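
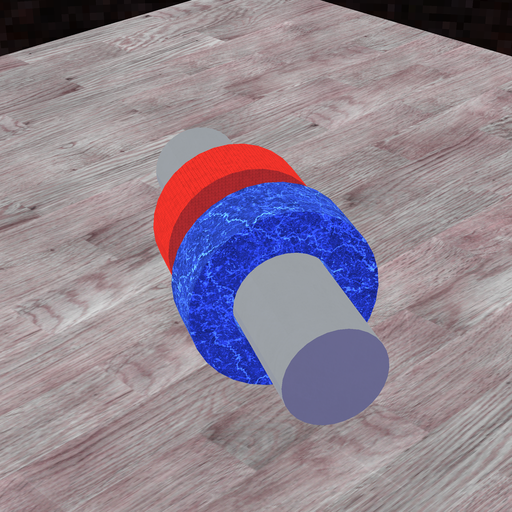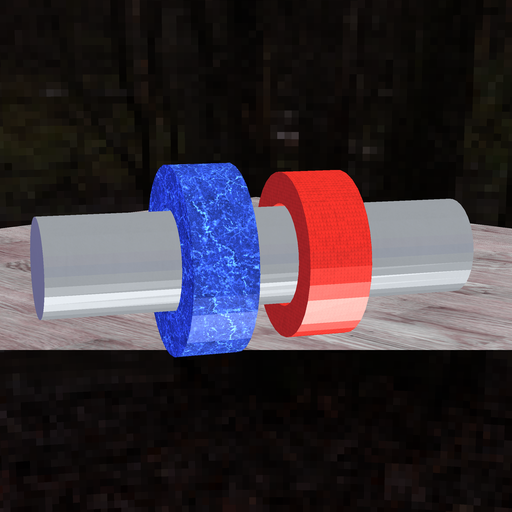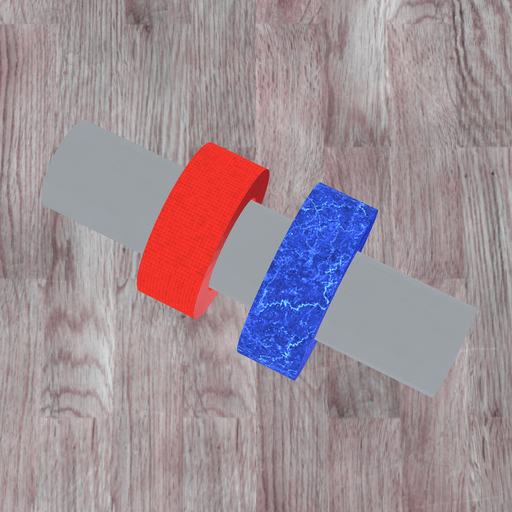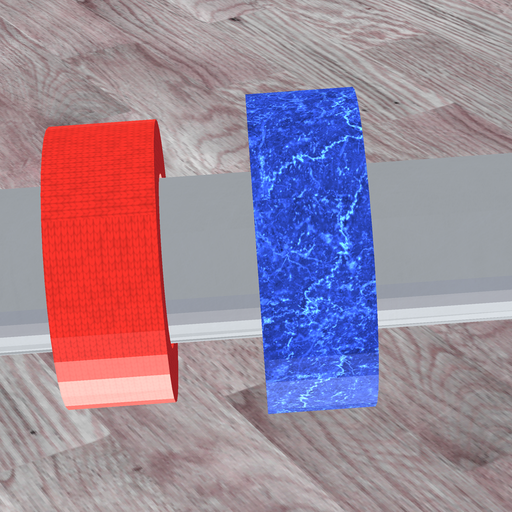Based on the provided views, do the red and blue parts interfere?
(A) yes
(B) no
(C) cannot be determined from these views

(B) no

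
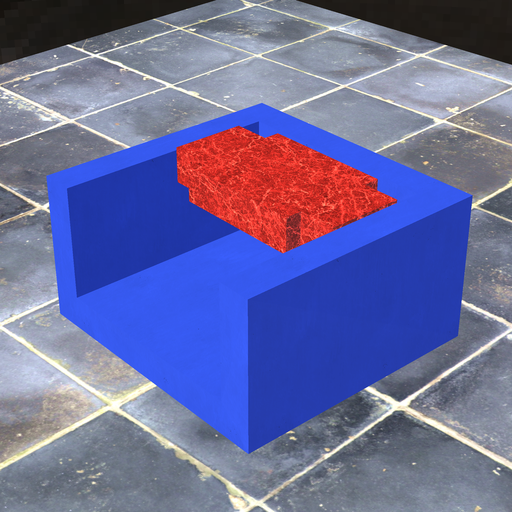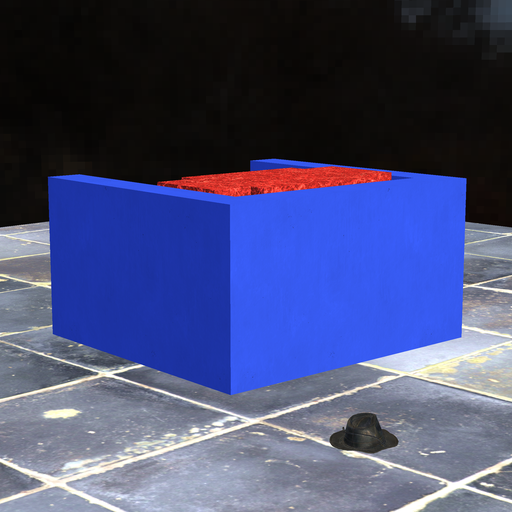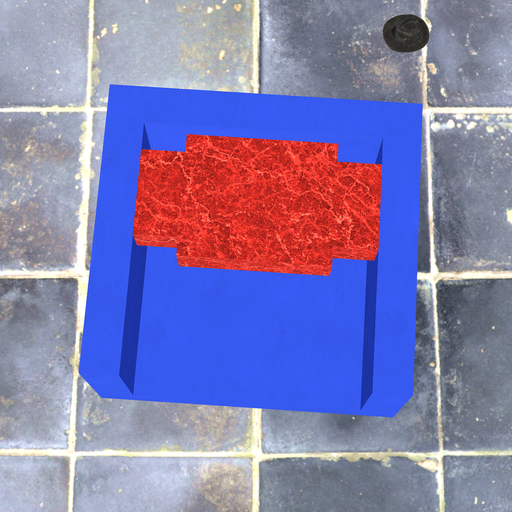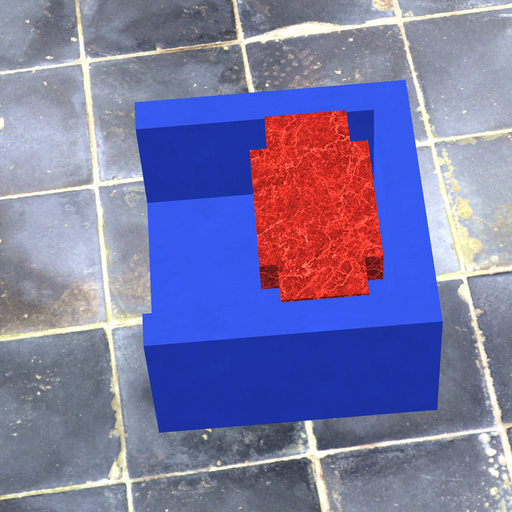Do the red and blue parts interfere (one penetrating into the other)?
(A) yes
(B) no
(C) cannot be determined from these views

(B) no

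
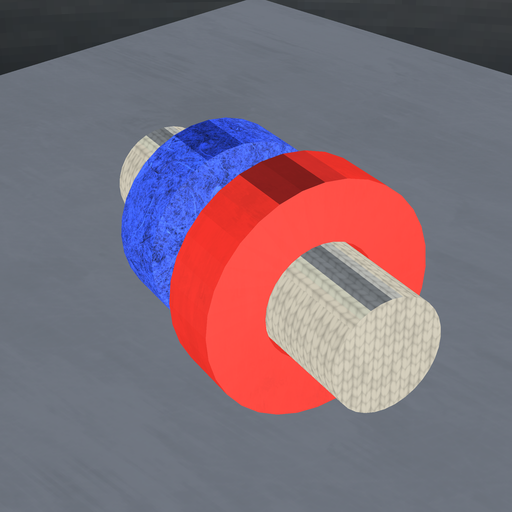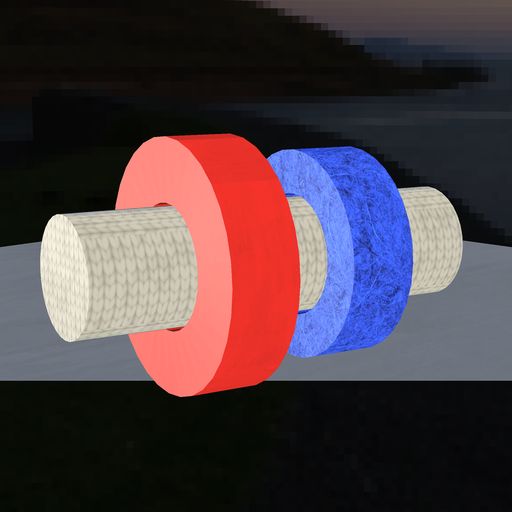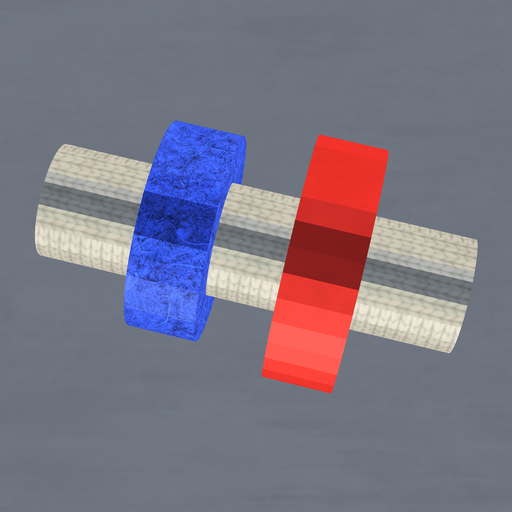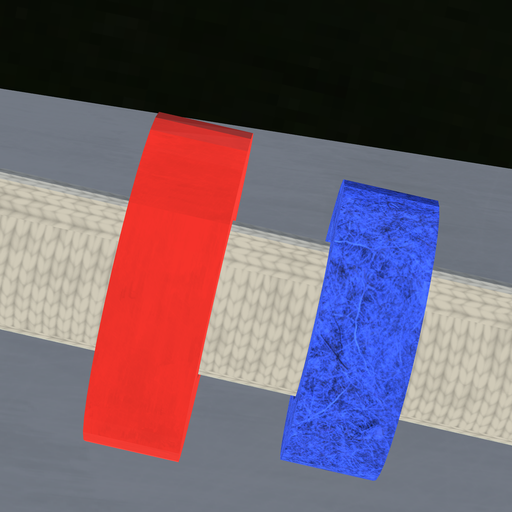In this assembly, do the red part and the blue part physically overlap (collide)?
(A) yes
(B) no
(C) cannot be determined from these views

(B) no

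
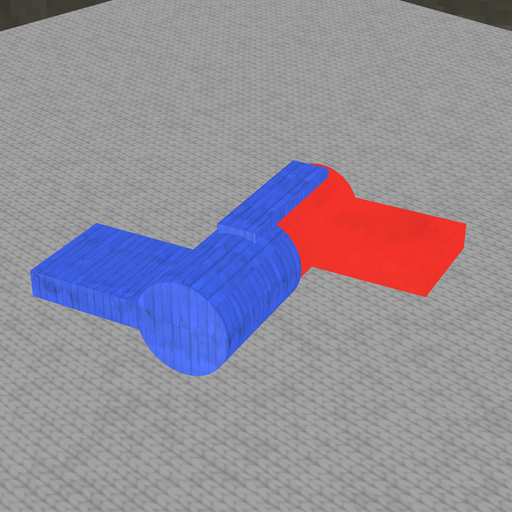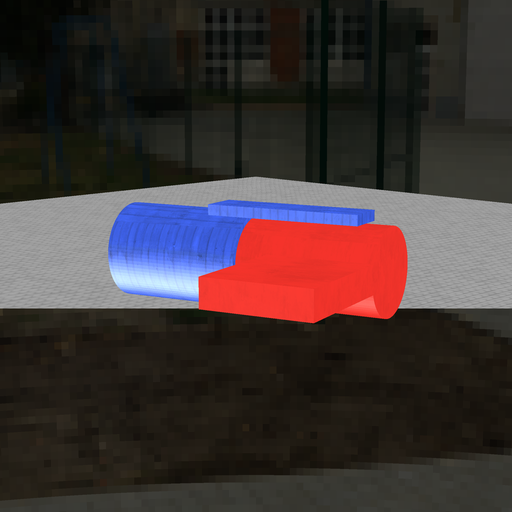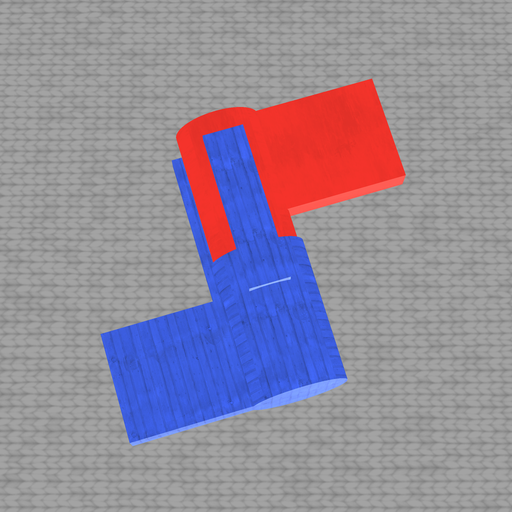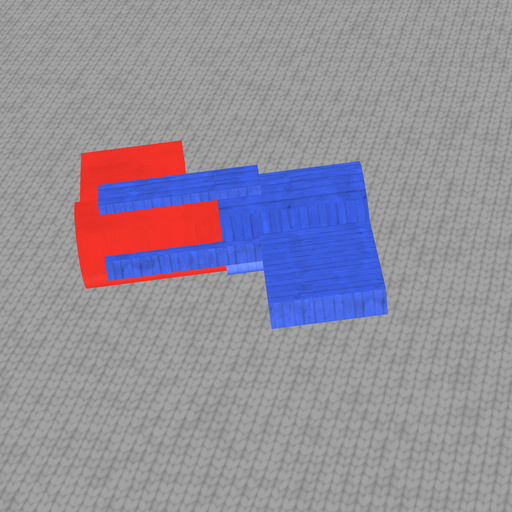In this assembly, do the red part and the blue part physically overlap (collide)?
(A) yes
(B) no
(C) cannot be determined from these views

(A) yes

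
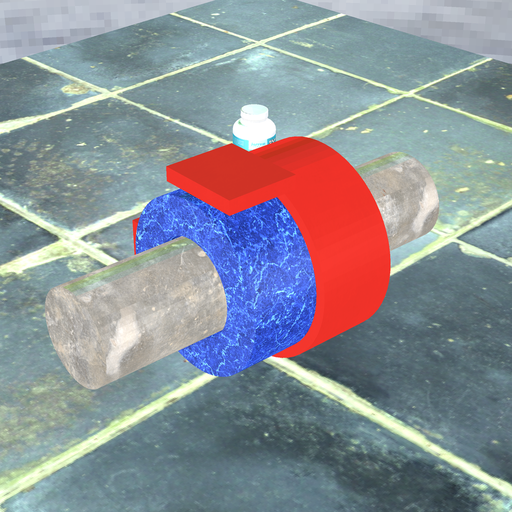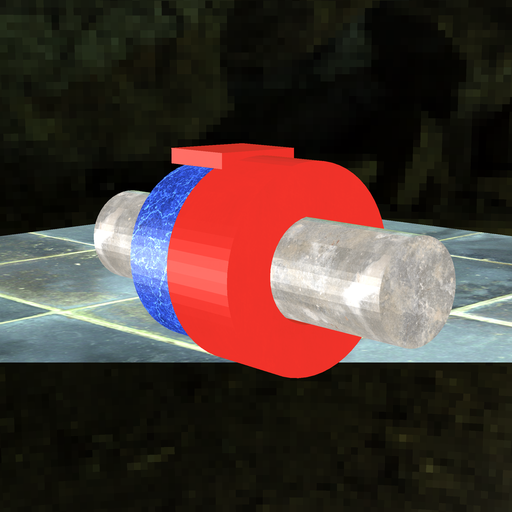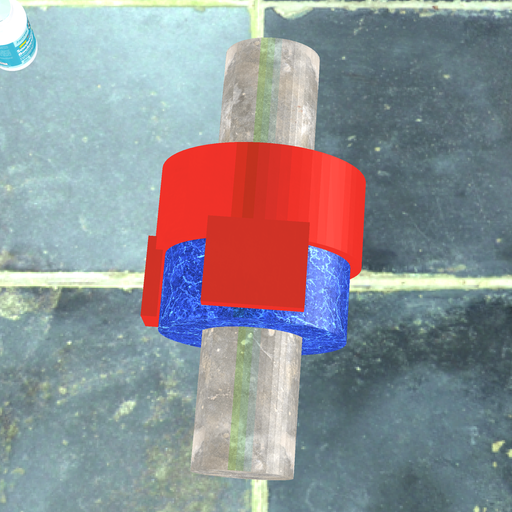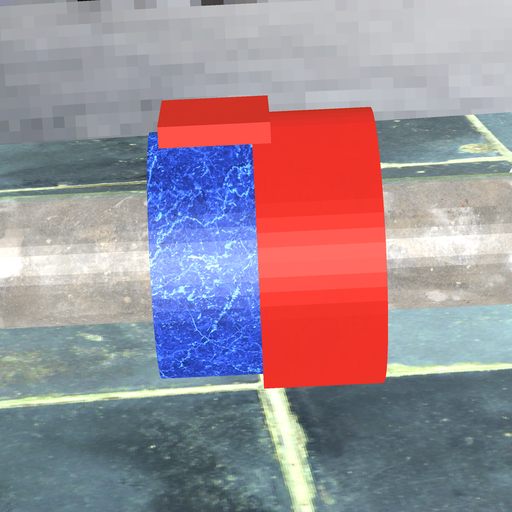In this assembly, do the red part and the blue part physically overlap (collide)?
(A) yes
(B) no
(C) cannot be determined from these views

(A) yes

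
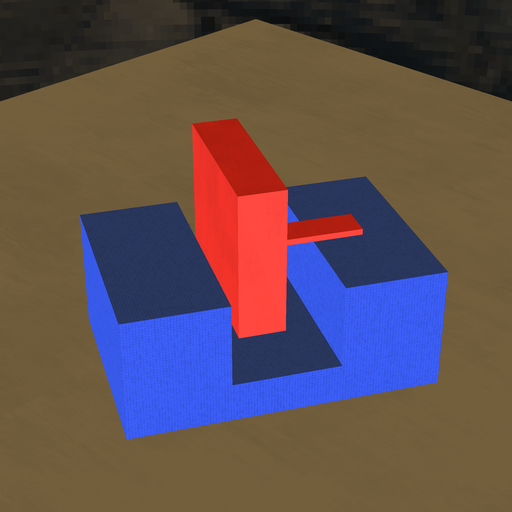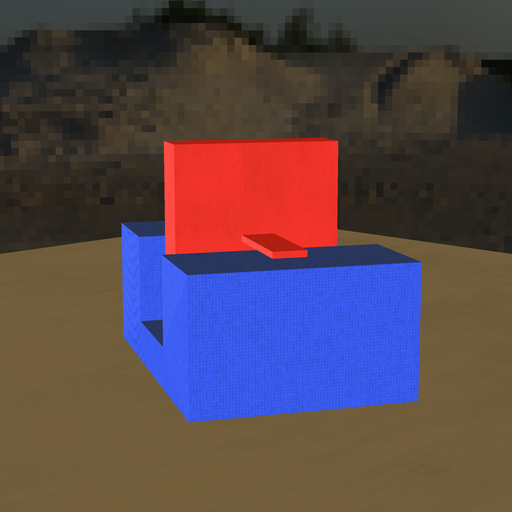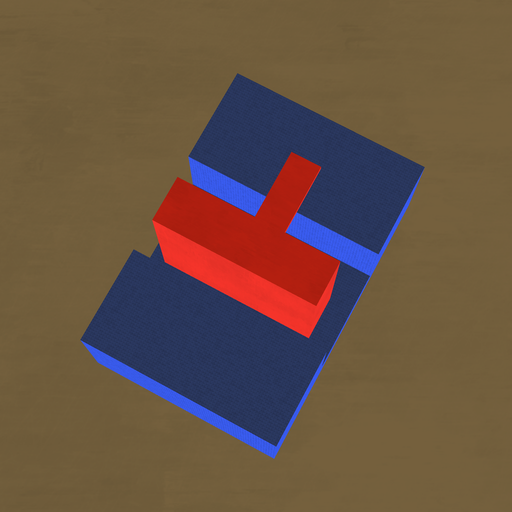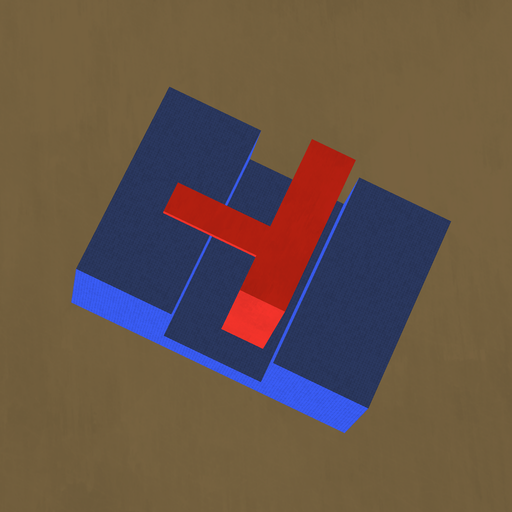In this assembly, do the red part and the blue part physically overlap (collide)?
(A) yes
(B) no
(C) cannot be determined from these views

(B) no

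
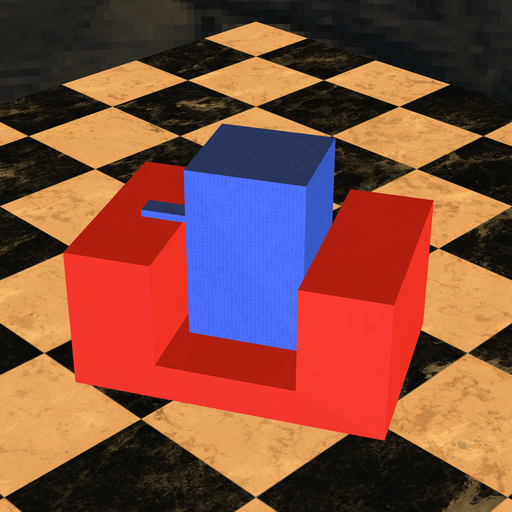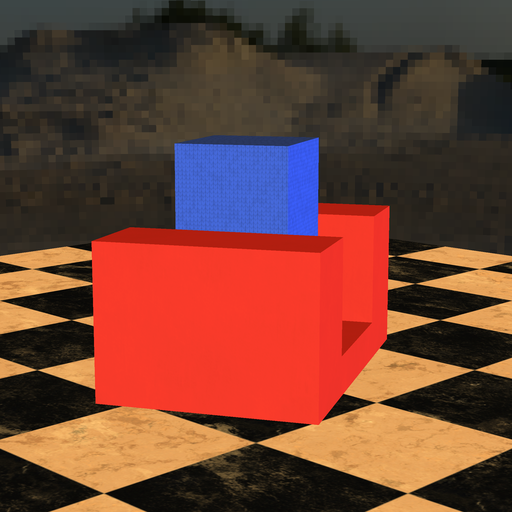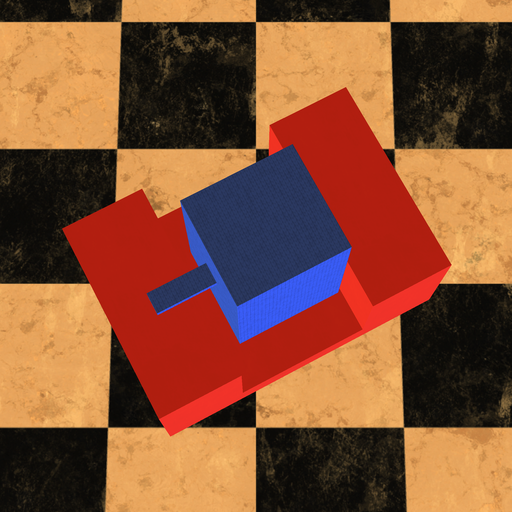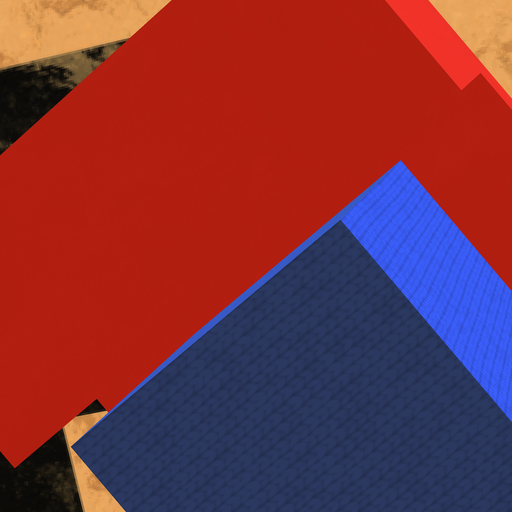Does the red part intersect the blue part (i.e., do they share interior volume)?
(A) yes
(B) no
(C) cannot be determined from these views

(B) no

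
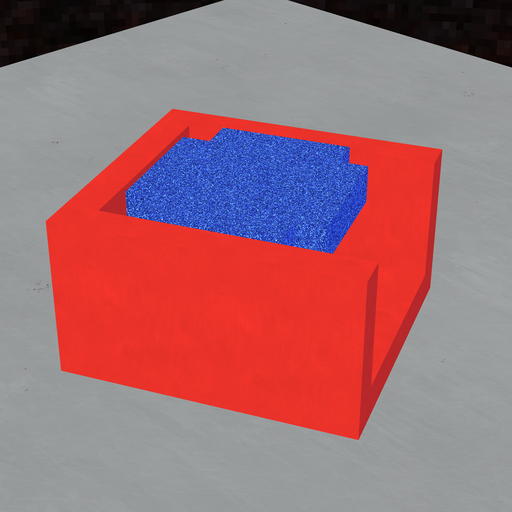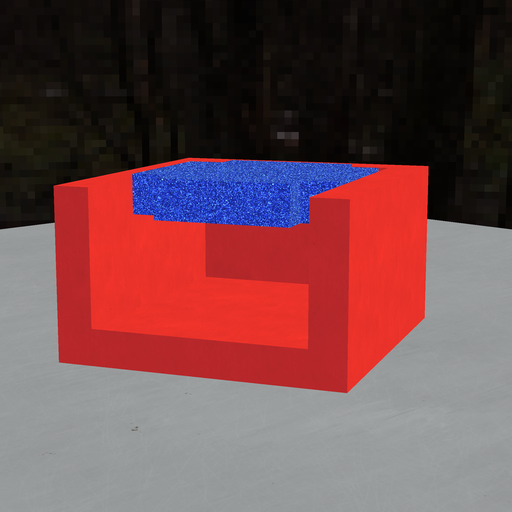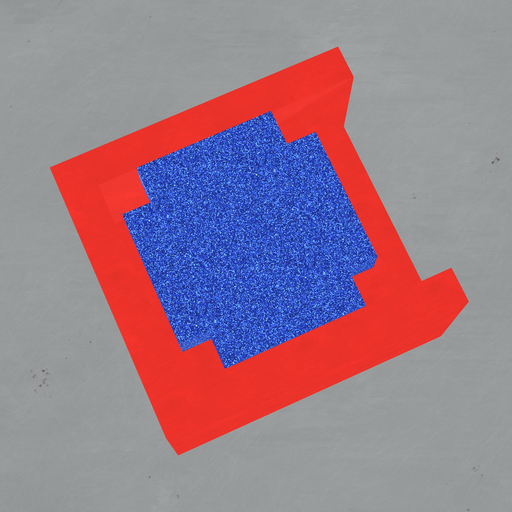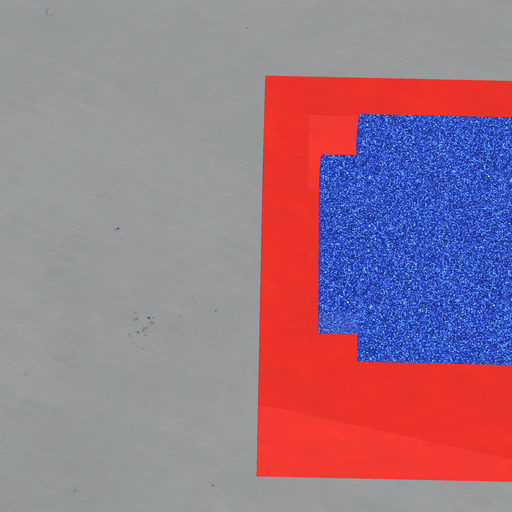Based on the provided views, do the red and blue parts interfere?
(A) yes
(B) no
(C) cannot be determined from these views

(B) no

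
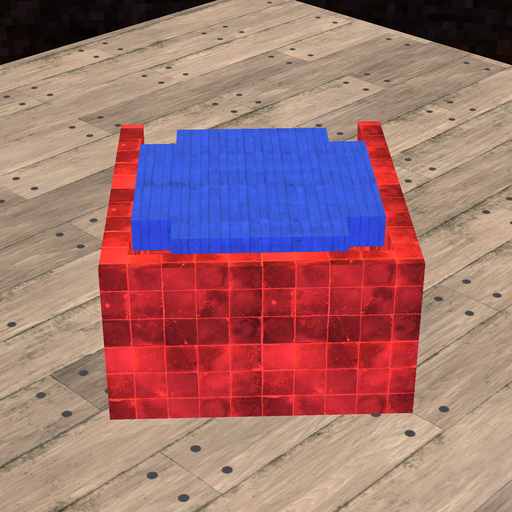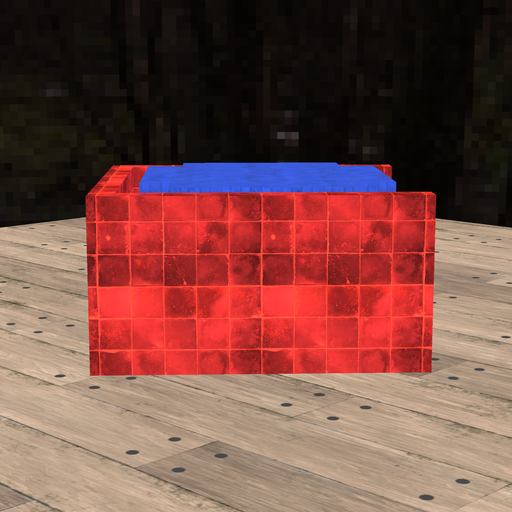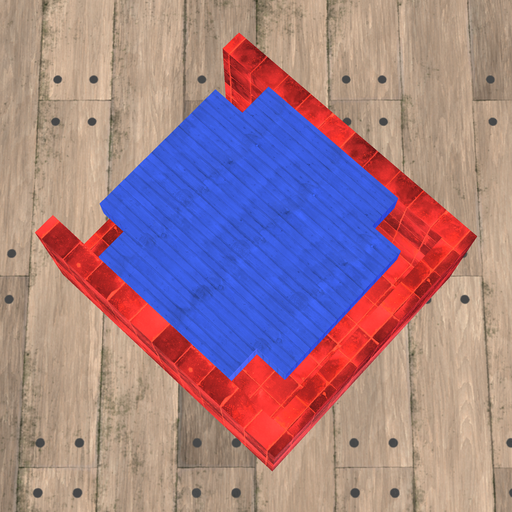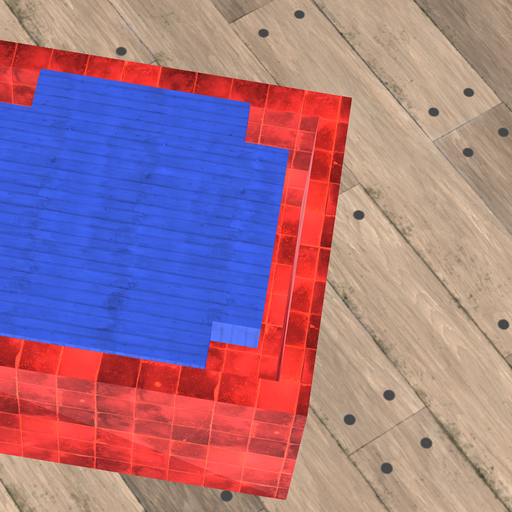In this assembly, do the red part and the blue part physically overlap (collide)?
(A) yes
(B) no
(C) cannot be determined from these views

(B) no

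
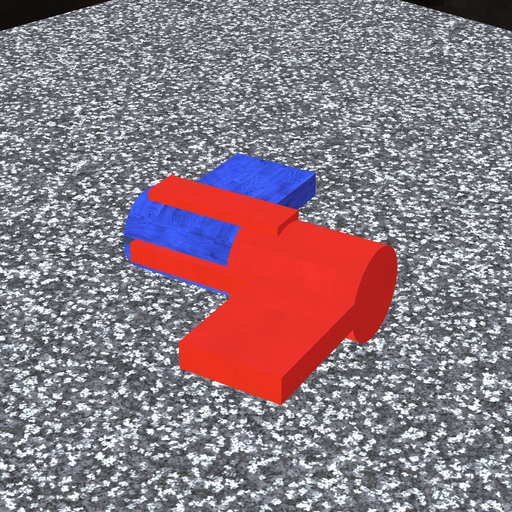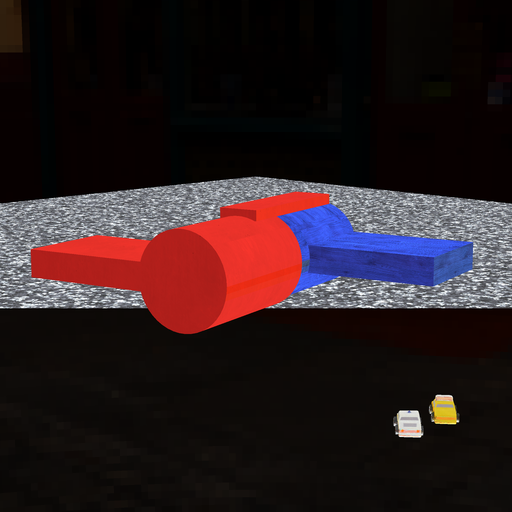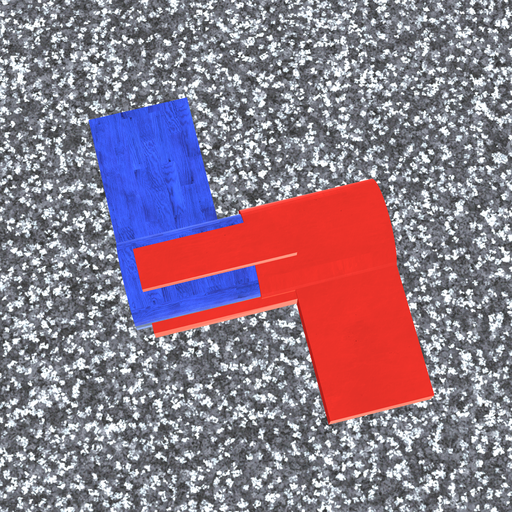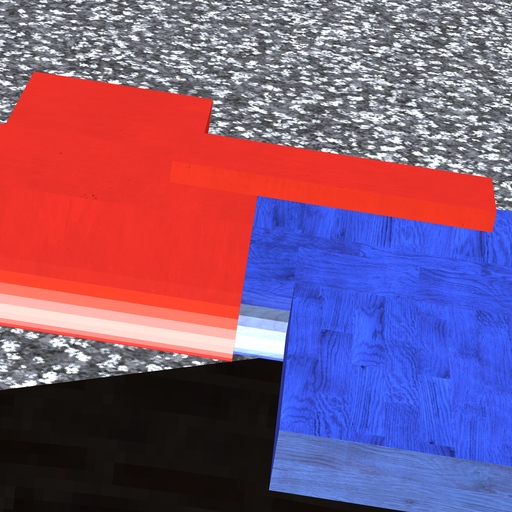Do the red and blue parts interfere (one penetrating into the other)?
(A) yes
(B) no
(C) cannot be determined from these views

(A) yes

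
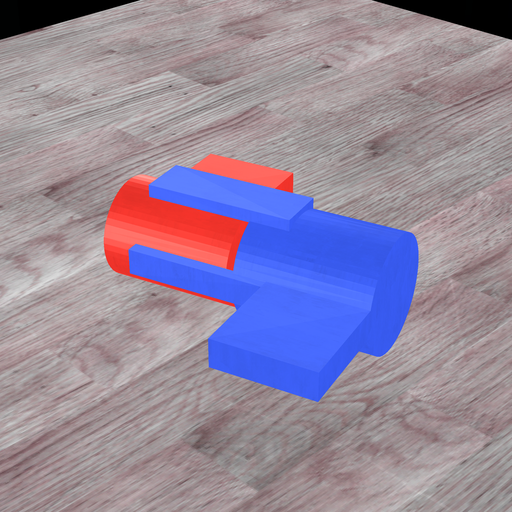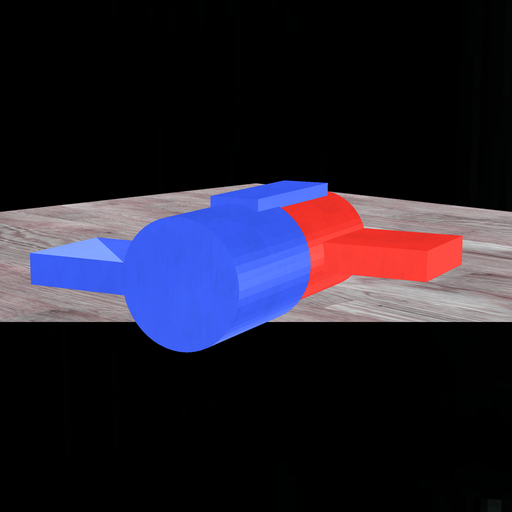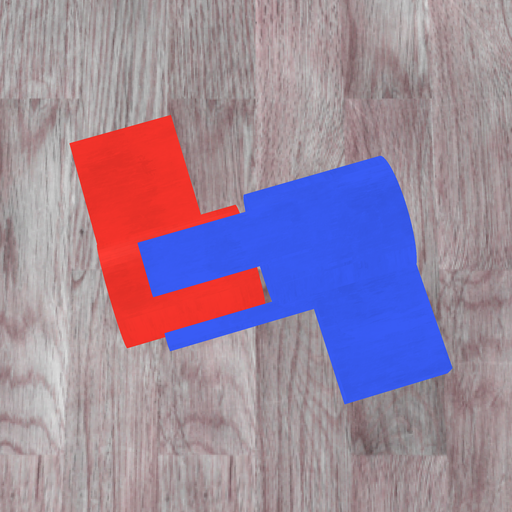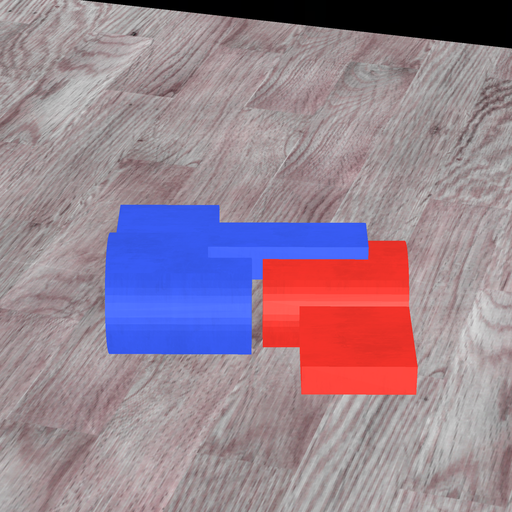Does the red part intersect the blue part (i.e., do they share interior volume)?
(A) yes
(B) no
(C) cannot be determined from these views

(B) no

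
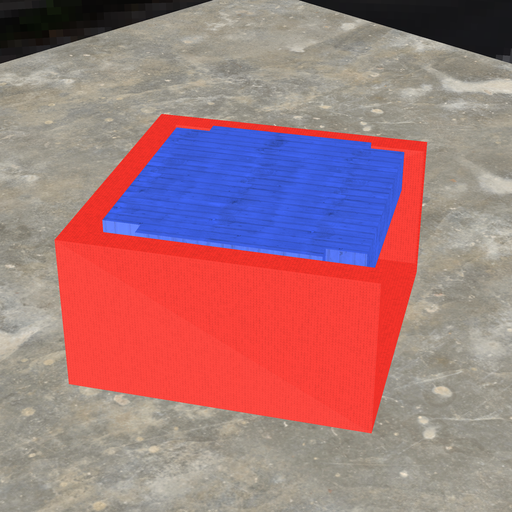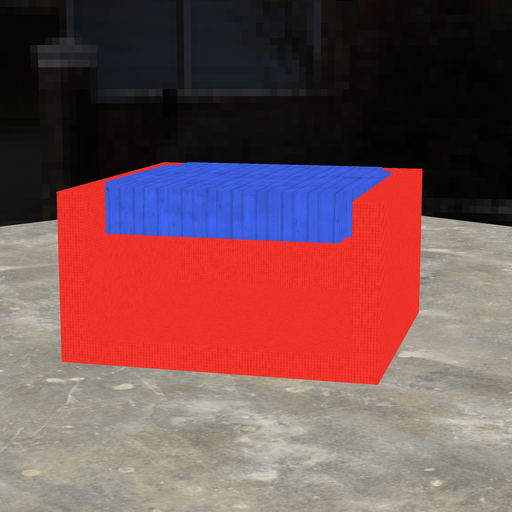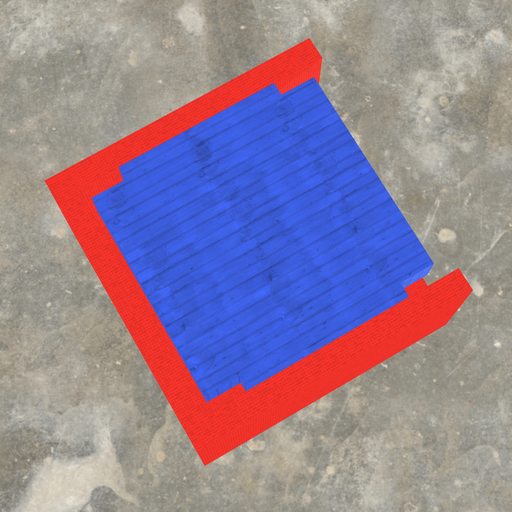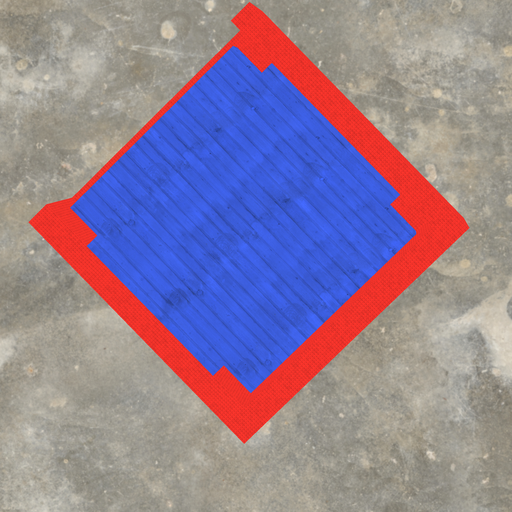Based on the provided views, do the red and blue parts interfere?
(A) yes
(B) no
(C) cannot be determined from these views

(B) no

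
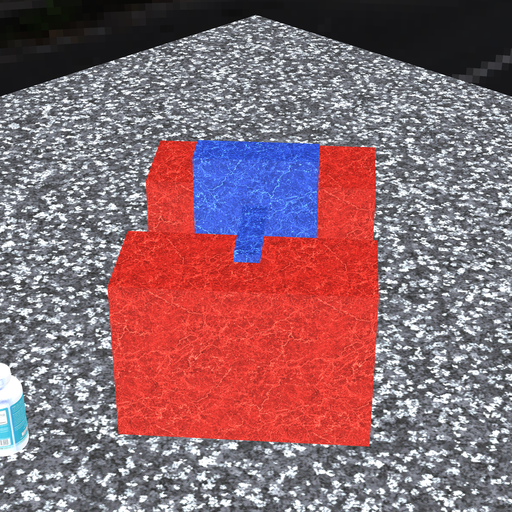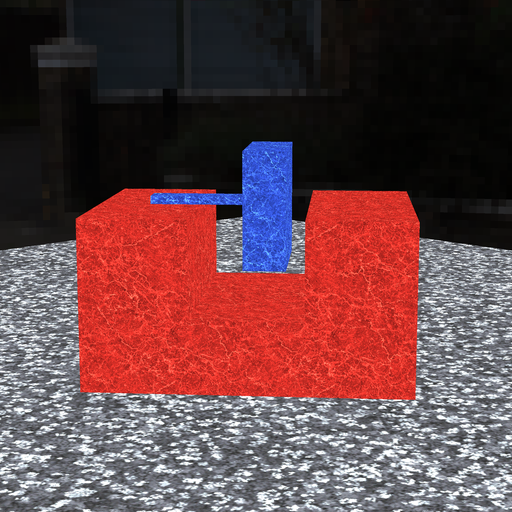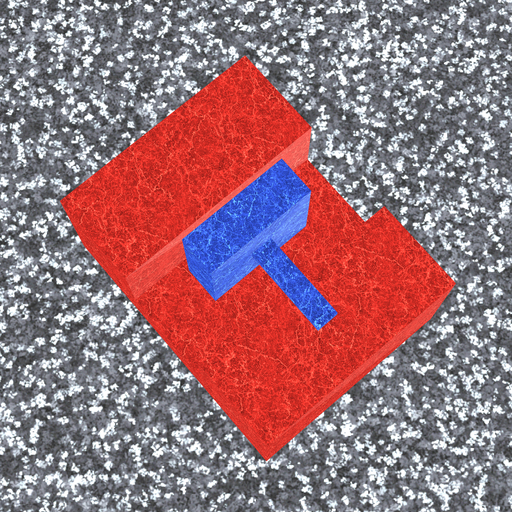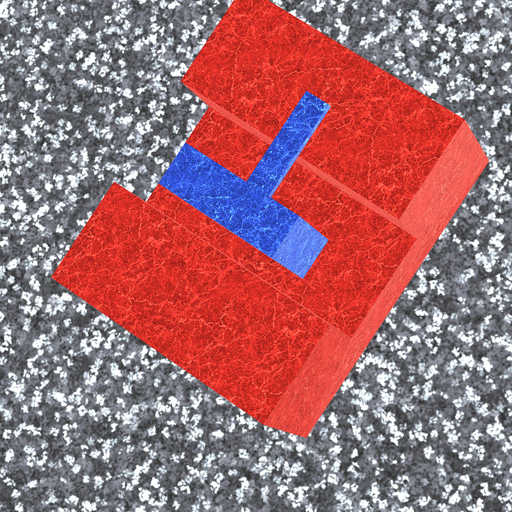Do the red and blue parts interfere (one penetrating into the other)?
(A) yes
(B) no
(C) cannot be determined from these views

(B) no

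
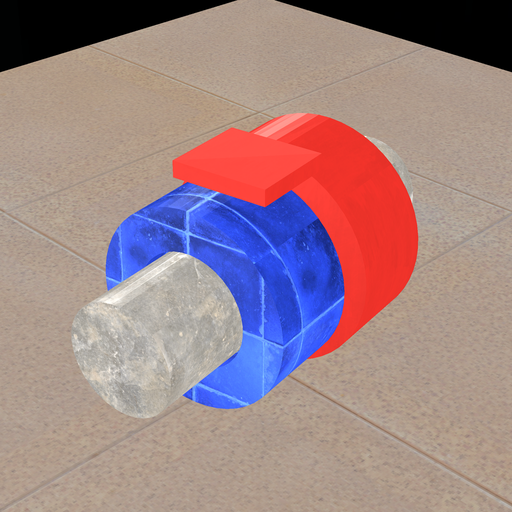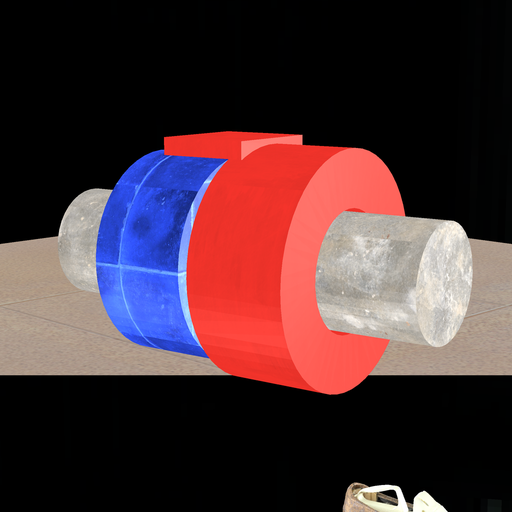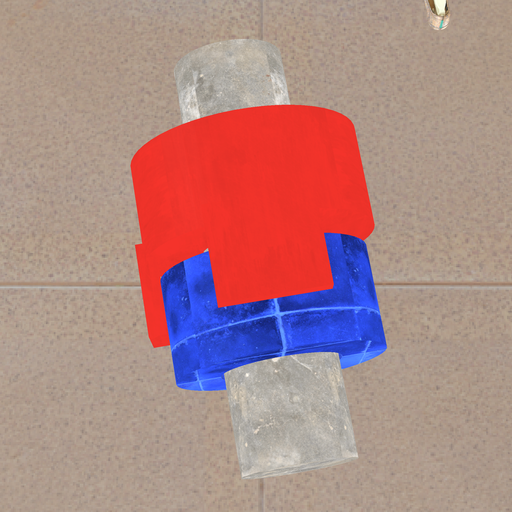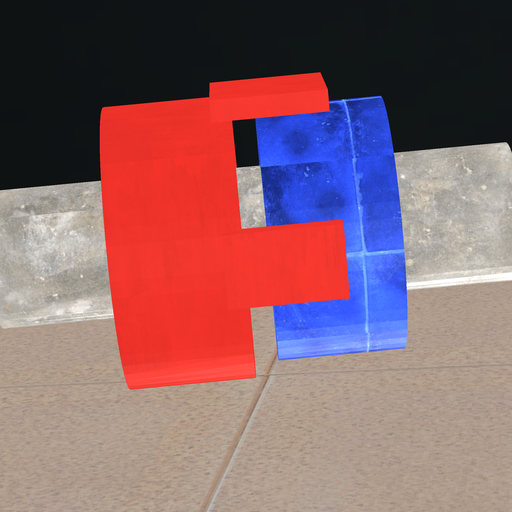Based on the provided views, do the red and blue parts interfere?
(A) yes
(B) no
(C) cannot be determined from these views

(B) no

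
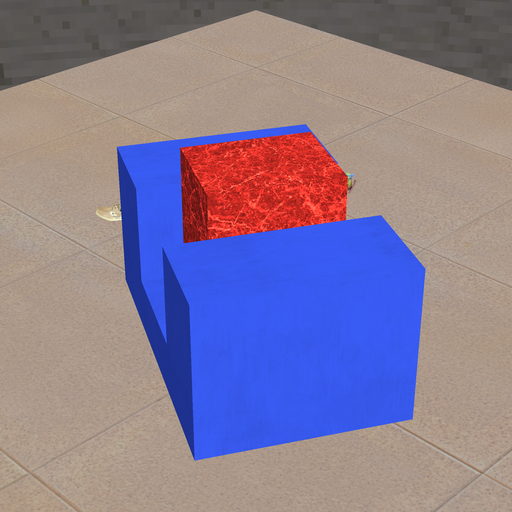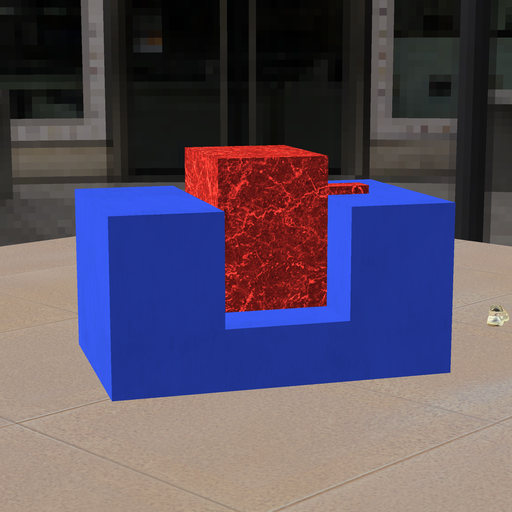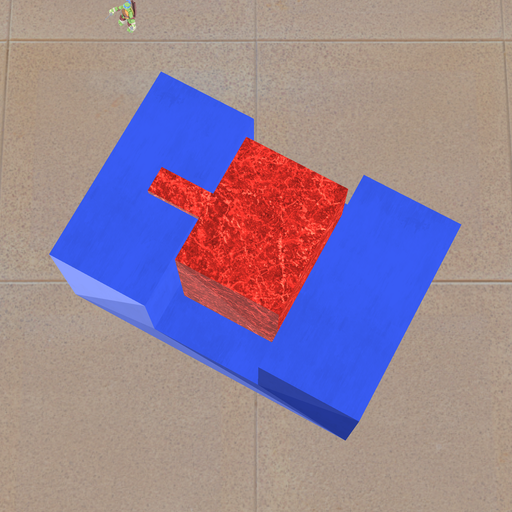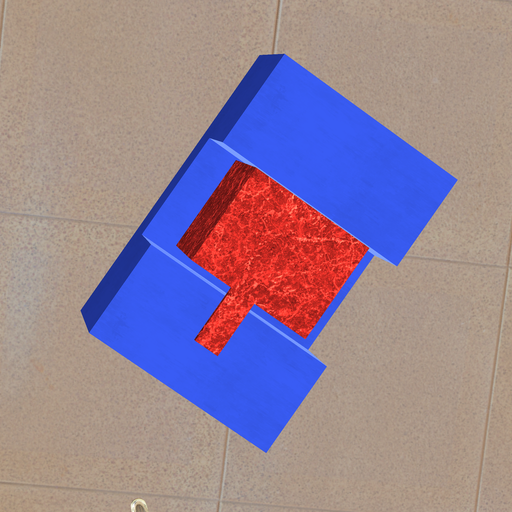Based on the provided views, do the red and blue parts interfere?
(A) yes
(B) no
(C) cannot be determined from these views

(B) no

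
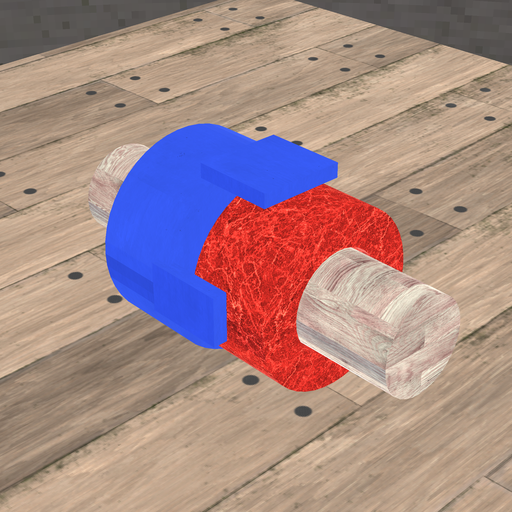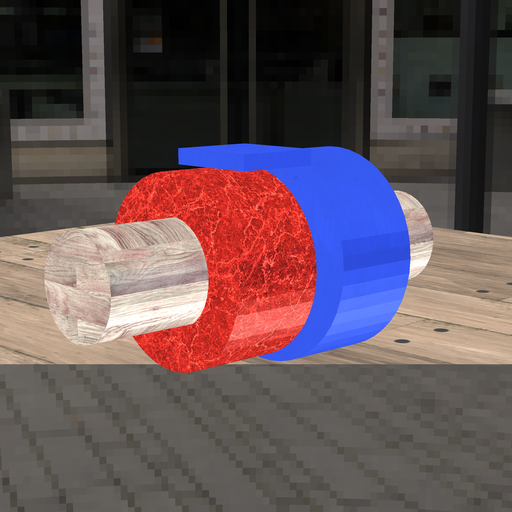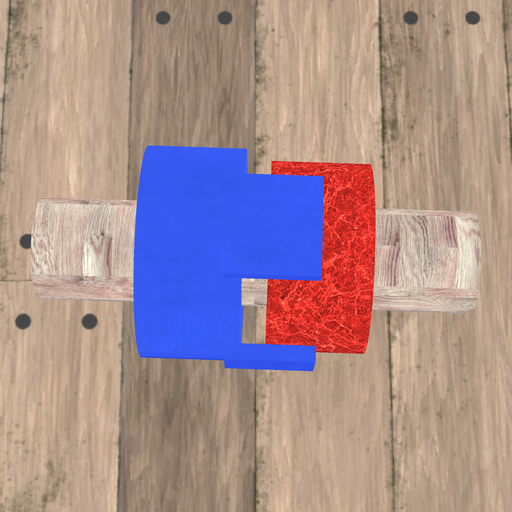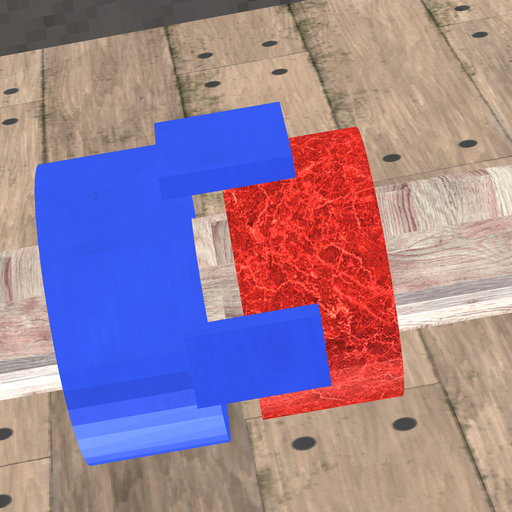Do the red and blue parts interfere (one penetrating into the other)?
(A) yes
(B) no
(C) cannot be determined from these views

(B) no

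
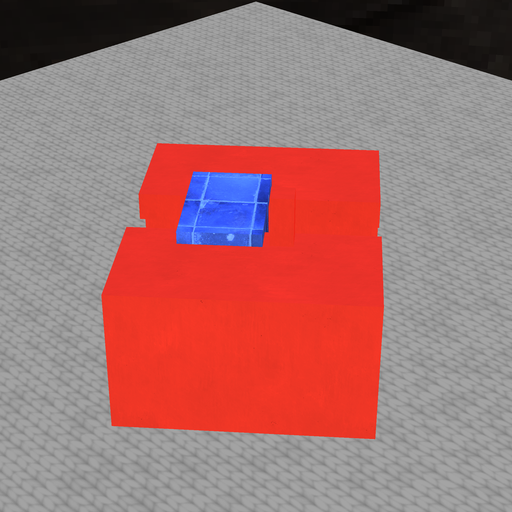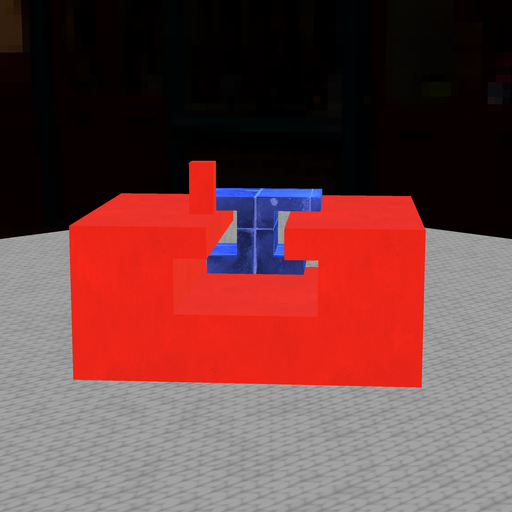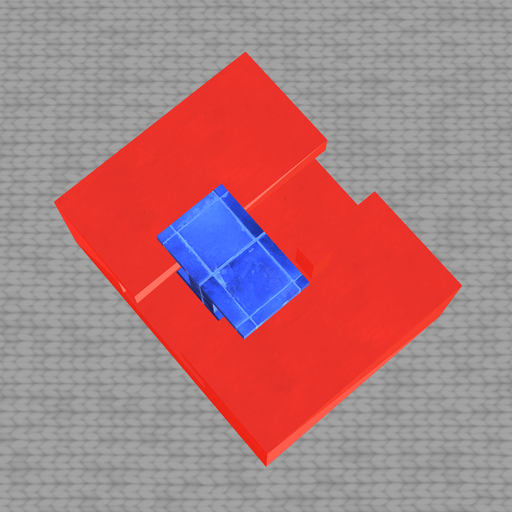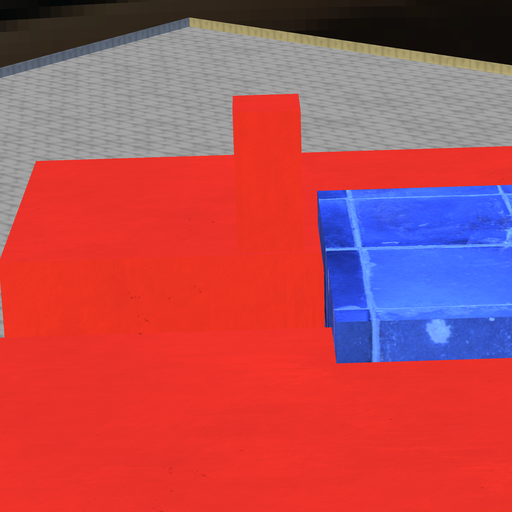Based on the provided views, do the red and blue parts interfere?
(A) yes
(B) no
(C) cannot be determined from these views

(B) no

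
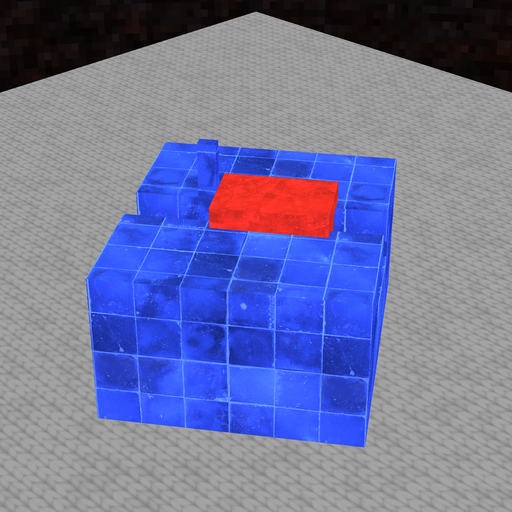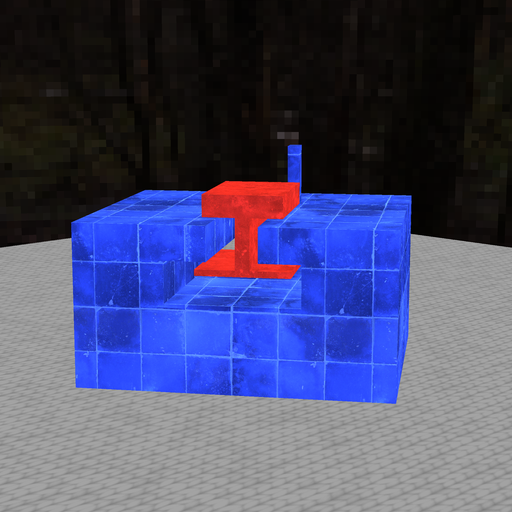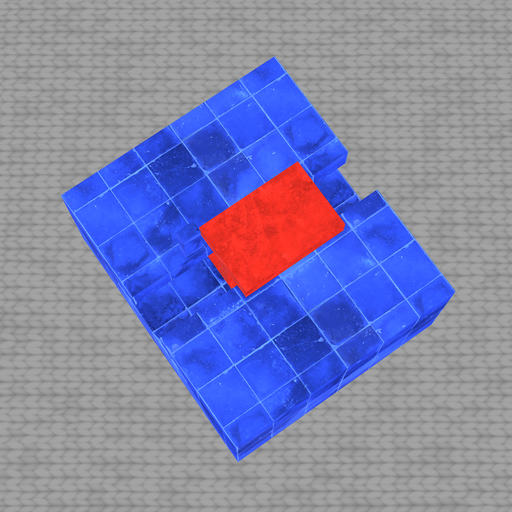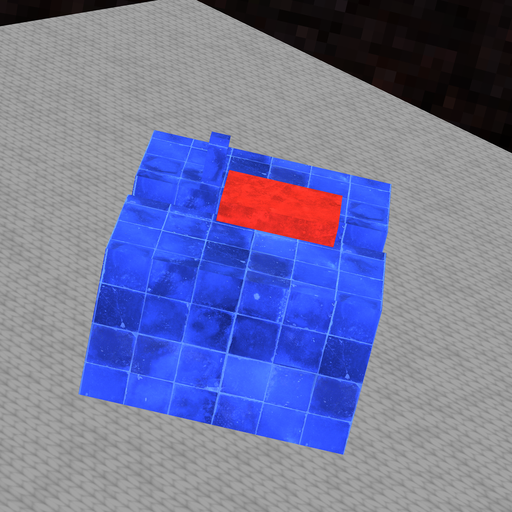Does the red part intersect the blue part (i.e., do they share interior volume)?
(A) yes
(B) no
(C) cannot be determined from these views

(B) no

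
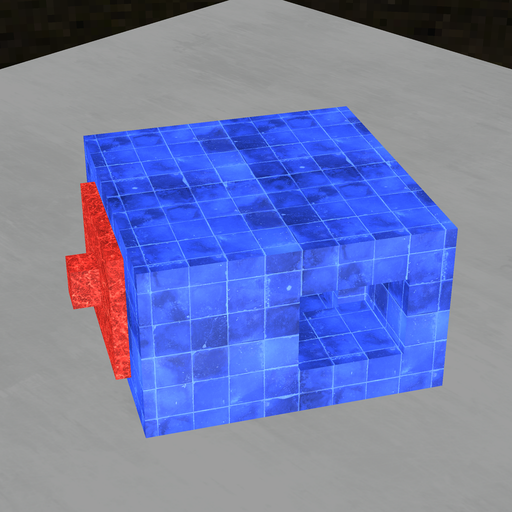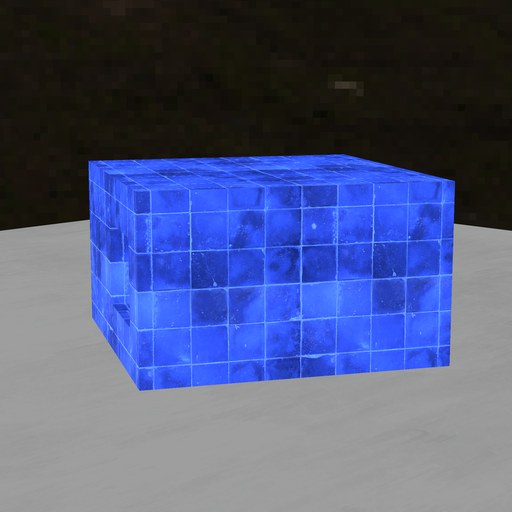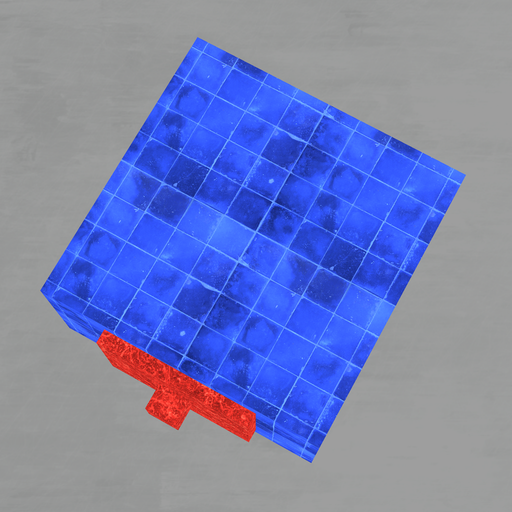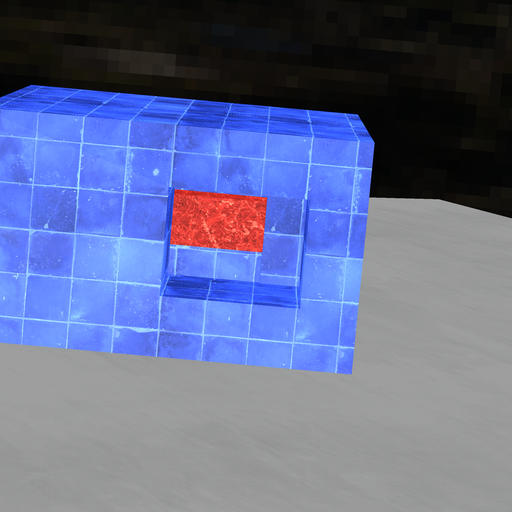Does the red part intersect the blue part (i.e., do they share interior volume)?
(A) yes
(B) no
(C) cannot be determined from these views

(A) yes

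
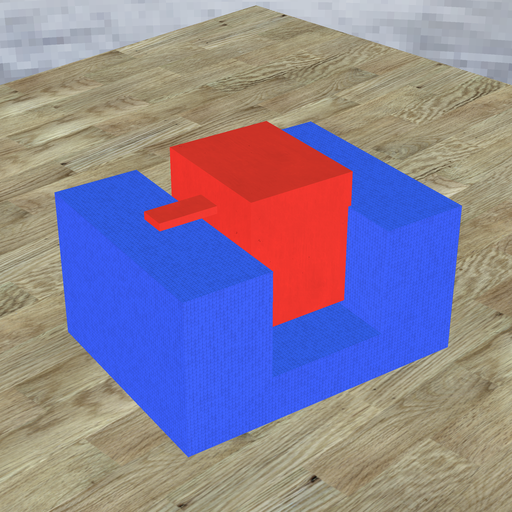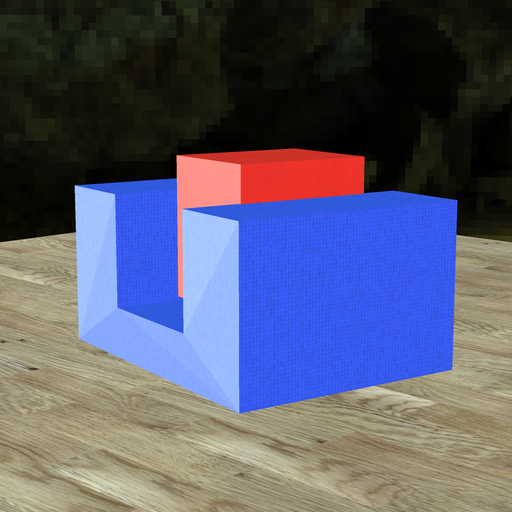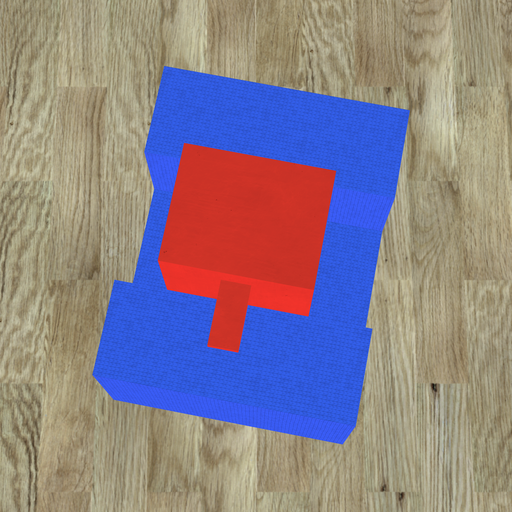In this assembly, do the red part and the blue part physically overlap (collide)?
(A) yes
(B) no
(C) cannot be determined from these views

(C) cannot be determined from these views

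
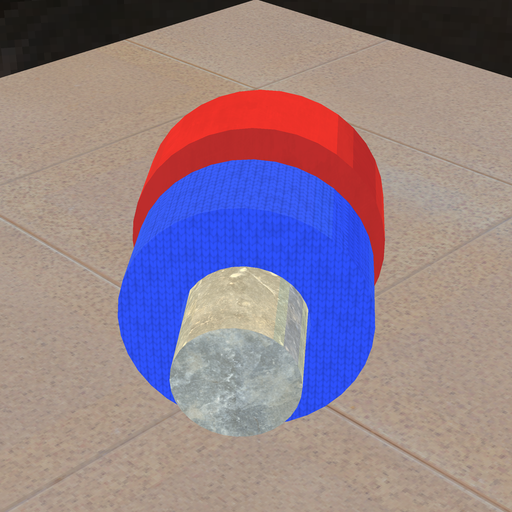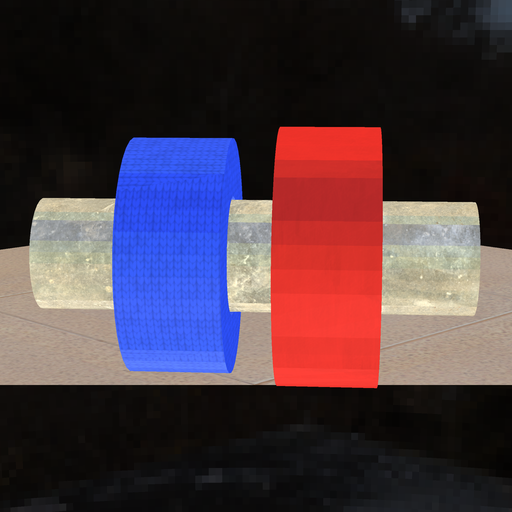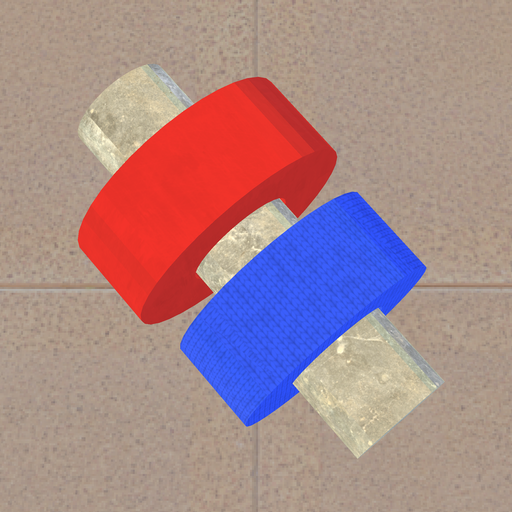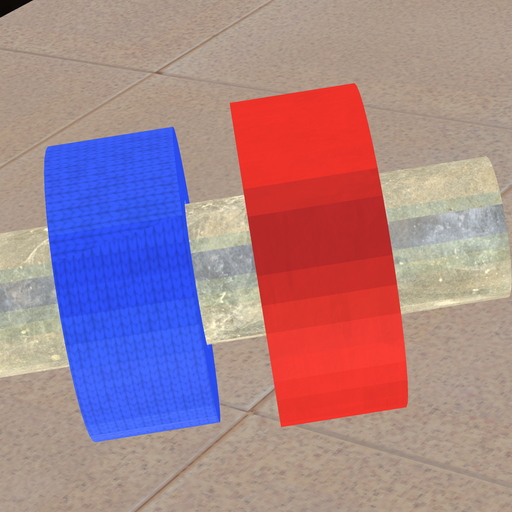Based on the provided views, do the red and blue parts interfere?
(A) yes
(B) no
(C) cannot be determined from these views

(B) no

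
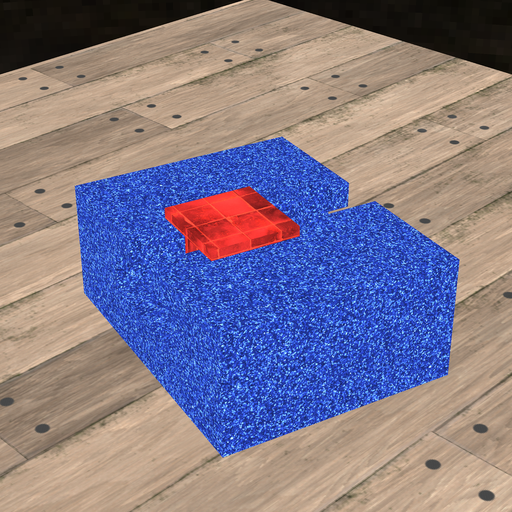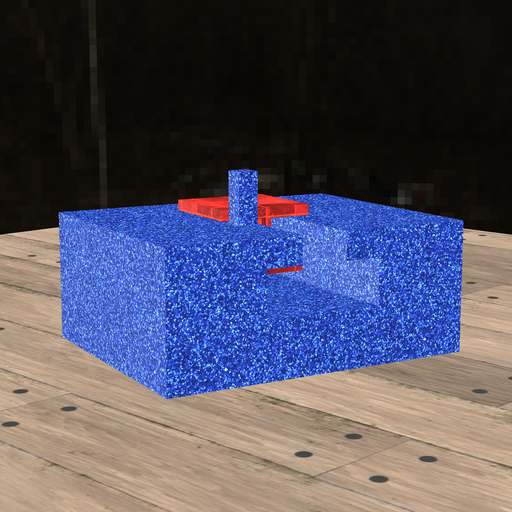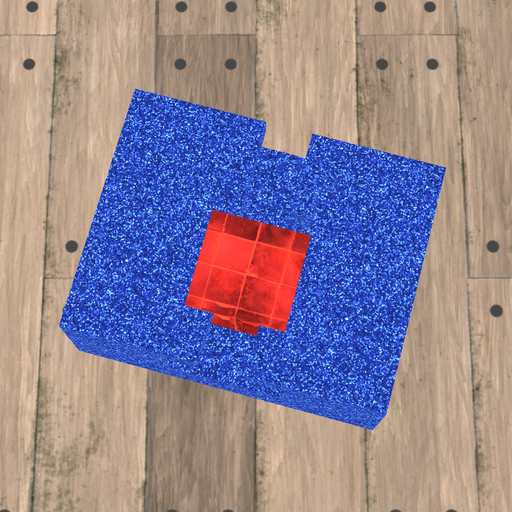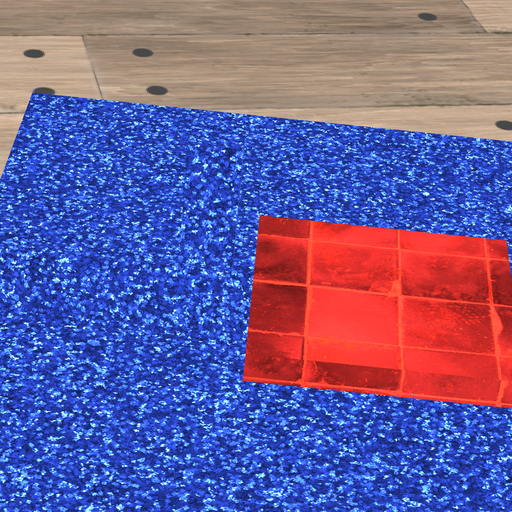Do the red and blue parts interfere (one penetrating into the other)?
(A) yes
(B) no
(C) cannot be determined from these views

(B) no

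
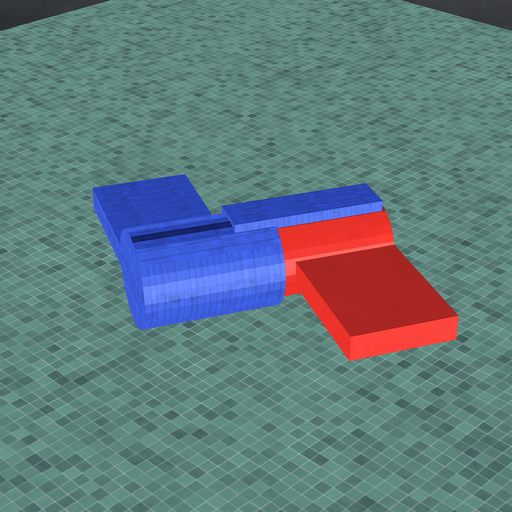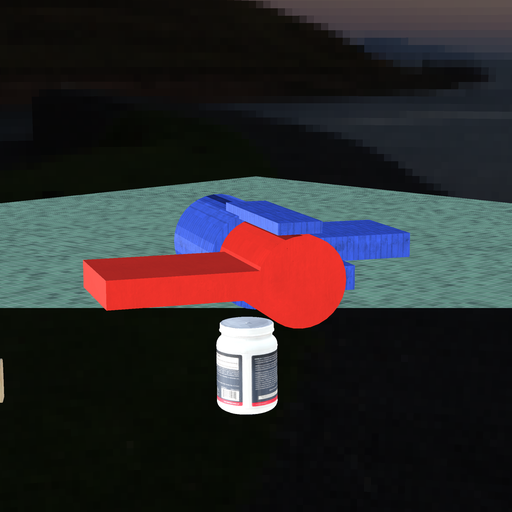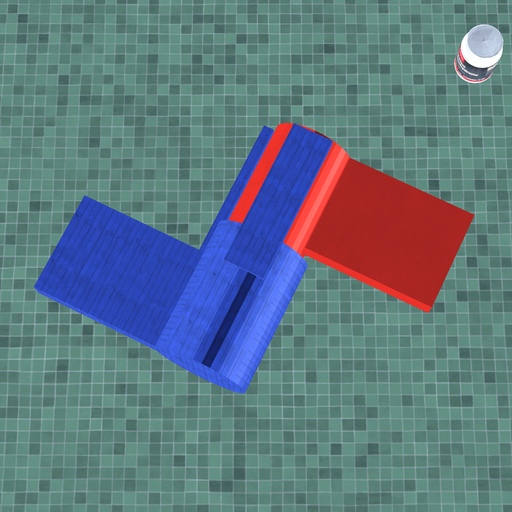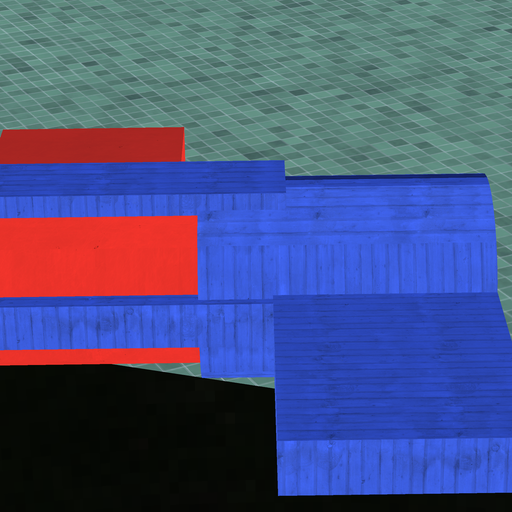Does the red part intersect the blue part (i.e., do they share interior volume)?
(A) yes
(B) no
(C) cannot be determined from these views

(A) yes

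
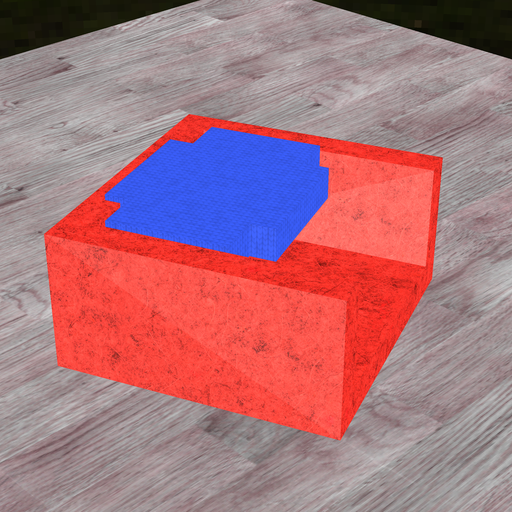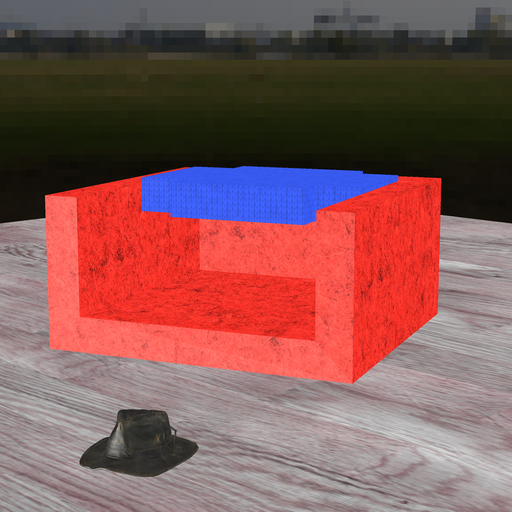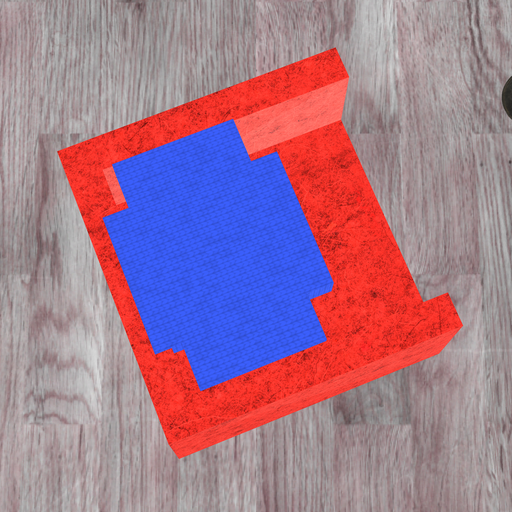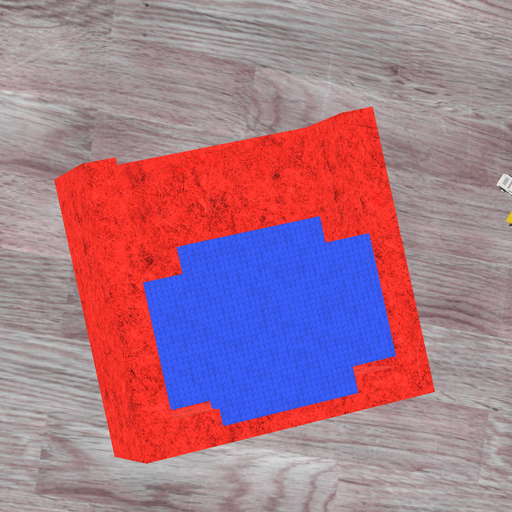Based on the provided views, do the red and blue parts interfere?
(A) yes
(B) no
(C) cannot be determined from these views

(A) yes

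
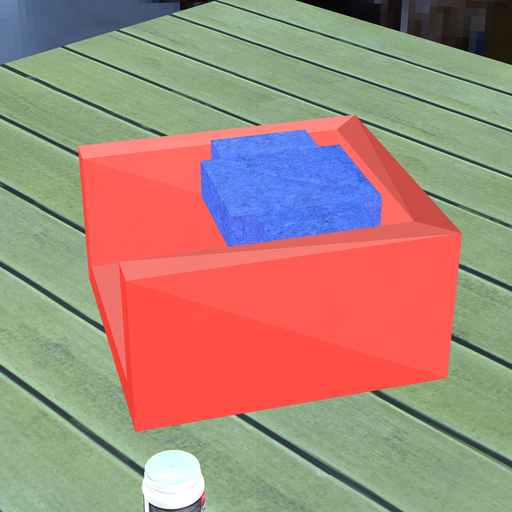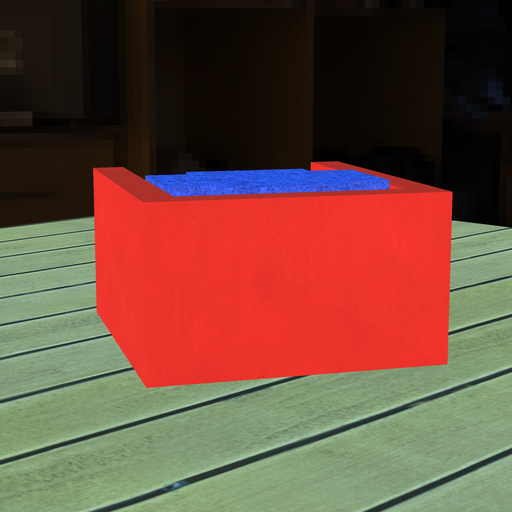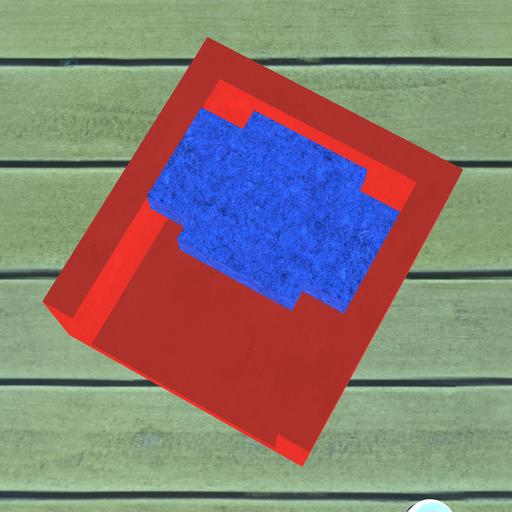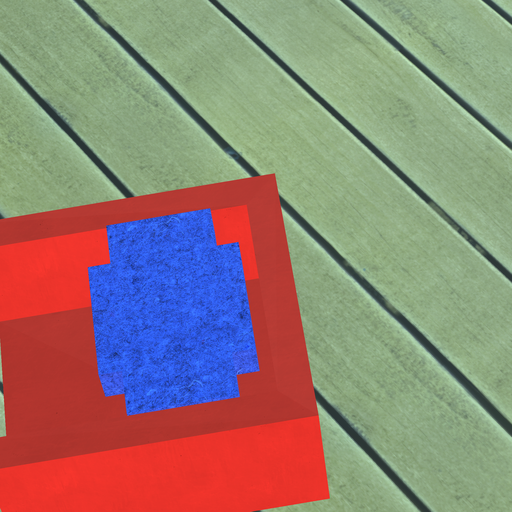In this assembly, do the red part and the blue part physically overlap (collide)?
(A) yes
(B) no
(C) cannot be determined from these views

(B) no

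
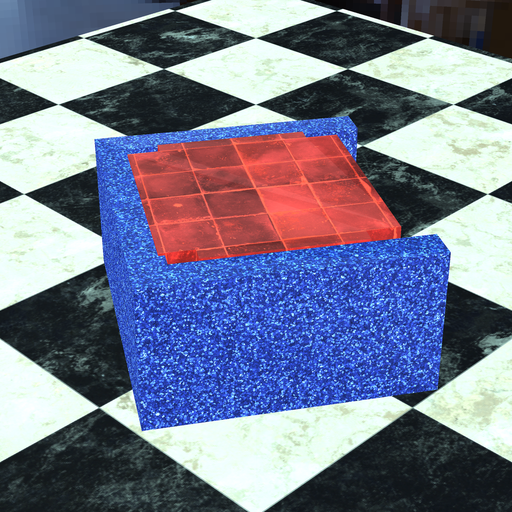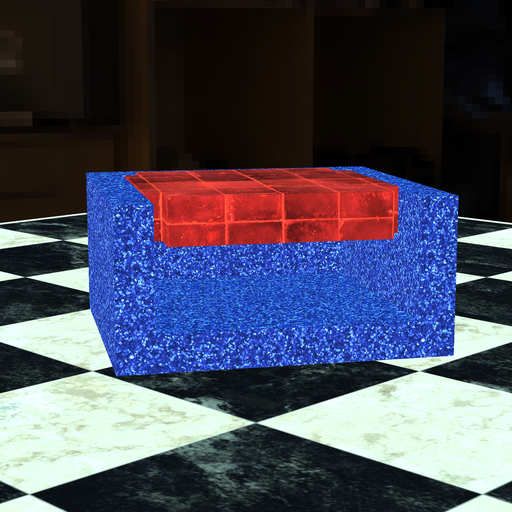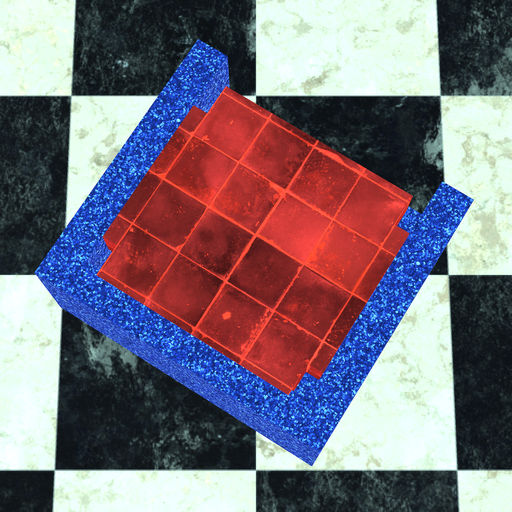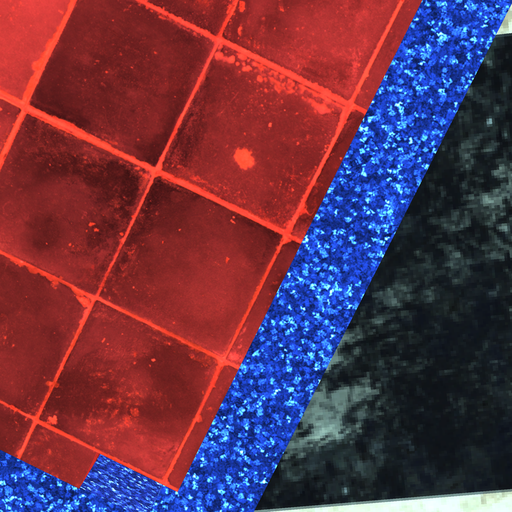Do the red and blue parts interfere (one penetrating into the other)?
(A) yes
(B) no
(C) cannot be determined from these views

(A) yes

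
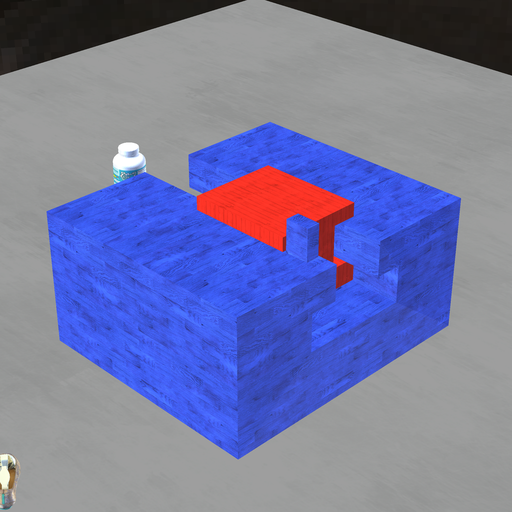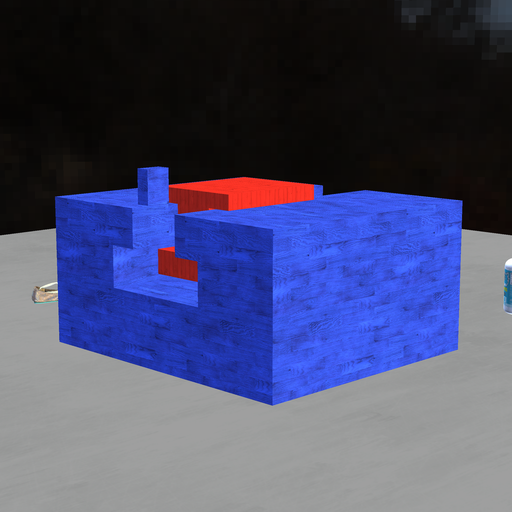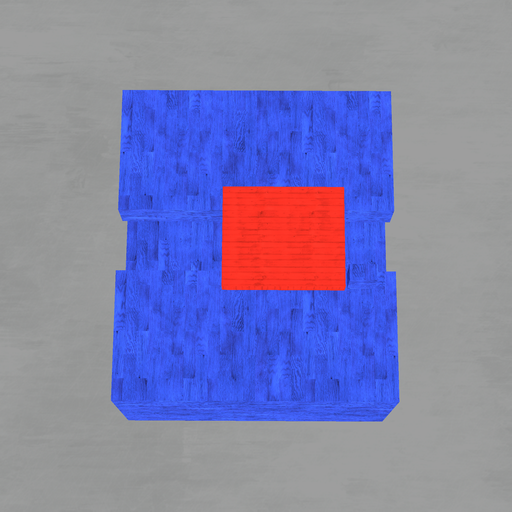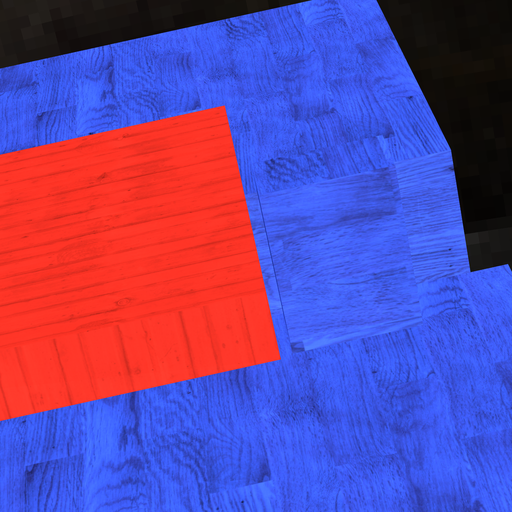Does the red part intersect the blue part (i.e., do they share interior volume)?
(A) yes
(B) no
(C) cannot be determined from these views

(B) no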